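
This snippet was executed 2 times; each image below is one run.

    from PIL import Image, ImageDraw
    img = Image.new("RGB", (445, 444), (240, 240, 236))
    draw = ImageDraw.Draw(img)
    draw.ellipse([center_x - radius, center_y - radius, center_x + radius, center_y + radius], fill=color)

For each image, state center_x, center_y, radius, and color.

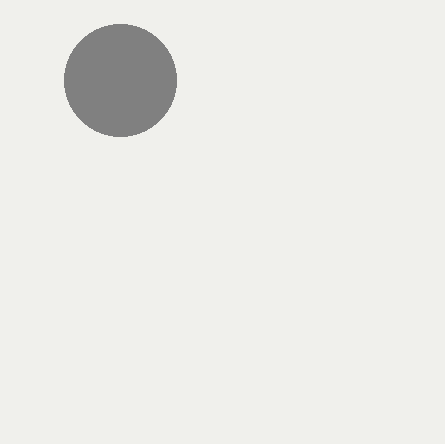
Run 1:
center_x = 120; center_y = 80; radius = 56; color = 'gray'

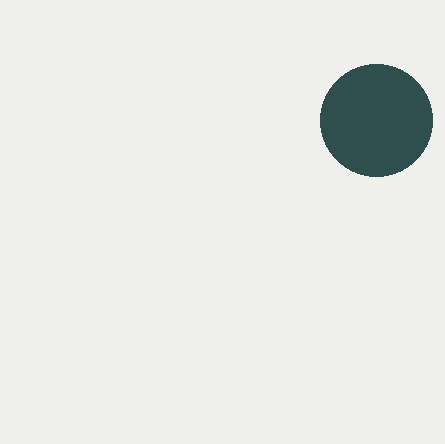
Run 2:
center_x = 376, center_y = 120, radius = 56, color = 'darkslategray'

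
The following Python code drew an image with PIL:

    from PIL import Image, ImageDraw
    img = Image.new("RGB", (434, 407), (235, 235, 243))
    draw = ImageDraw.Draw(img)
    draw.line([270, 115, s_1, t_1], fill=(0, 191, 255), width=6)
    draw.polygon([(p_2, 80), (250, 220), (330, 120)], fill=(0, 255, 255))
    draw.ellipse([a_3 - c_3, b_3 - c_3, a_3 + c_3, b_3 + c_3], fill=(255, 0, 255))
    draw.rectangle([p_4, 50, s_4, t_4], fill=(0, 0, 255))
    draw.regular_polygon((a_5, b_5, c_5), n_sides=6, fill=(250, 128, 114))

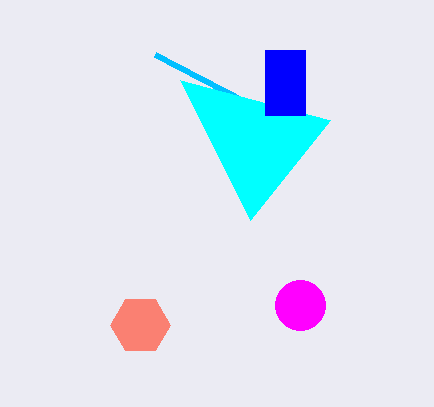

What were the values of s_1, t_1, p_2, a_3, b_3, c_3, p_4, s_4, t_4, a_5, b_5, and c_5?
s_1 = 155; t_1 = 55; p_2 = 180; a_3 = 300; b_3 = 305; c_3 = 25; p_4 = 265; s_4 = 305; t_4 = 115; a_5 = 140; b_5 = 325; c_5 = 30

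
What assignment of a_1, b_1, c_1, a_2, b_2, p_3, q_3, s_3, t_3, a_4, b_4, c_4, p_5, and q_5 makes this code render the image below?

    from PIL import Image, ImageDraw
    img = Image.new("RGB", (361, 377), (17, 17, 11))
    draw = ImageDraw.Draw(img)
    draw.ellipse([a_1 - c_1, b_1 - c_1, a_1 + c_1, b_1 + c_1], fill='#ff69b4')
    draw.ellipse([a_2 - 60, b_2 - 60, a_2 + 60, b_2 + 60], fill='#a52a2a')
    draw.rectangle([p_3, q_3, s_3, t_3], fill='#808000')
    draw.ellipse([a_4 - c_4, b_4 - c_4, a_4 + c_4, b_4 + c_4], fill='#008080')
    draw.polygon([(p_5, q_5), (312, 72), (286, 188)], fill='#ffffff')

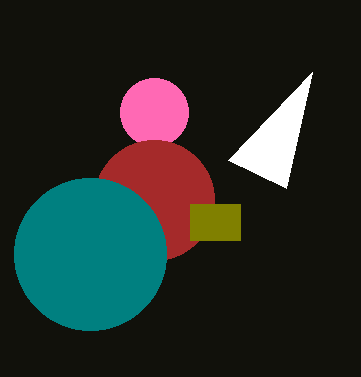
a_1 = 154
b_1 = 112
c_1 = 34
a_2 = 154
b_2 = 200
p_3 = 190
q_3 = 204
s_3 = 240
t_3 = 240
a_4 = 90
b_4 = 254
c_4 = 76
p_5 = 228
q_5 = 160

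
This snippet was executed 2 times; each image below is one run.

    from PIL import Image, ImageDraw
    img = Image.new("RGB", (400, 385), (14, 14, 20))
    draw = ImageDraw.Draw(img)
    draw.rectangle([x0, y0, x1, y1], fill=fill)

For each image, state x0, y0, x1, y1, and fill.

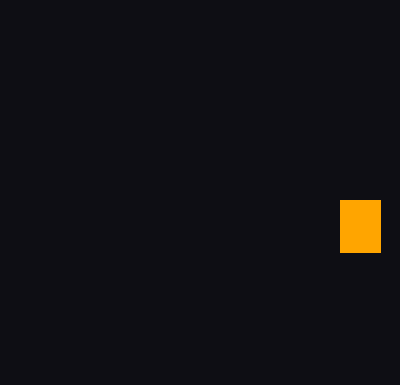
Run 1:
x0 = 340
y0 = 200
x1 = 380
y1 = 252
fill = 'orange'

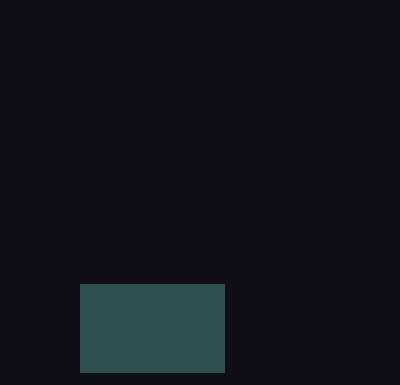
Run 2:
x0 = 80; y0 = 284; x1 = 224; y1 = 372; fill = 'darkslategray'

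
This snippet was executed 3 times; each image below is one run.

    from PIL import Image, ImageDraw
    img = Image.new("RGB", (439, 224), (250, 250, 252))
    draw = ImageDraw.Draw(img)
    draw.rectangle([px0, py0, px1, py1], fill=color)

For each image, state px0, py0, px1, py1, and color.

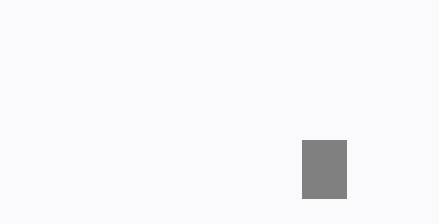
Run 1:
px0 = 302, py0 = 140, px1 = 346, py1 = 198, color = 'gray'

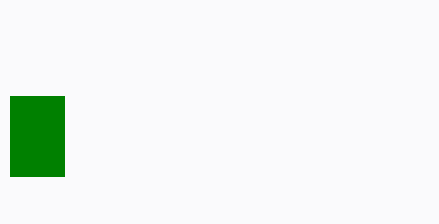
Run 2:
px0 = 10, py0 = 96, px1 = 64, py1 = 176, color = 'green'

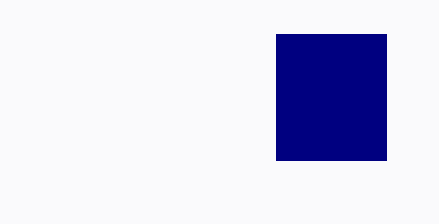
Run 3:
px0 = 276
py0 = 34
px1 = 386
py1 = 160
color = 'navy'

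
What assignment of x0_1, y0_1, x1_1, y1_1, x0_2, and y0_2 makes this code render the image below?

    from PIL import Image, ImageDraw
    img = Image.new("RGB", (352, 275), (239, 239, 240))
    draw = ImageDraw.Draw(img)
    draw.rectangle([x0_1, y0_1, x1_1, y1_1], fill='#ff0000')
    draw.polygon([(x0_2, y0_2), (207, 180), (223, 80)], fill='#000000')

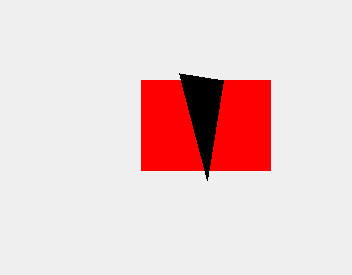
x0_1 = 141
y0_1 = 80
x1_1 = 270
y1_1 = 170
x0_2 = 179
y0_2 = 73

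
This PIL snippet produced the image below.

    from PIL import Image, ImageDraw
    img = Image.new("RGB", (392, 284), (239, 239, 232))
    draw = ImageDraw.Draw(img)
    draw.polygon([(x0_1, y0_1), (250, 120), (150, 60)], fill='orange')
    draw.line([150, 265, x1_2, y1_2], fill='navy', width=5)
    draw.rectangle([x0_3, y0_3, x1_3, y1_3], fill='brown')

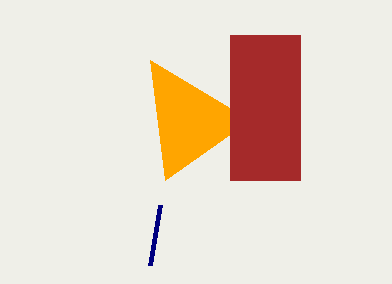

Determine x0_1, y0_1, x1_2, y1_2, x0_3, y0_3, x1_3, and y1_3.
x0_1 = 165, y0_1 = 180, x1_2 = 160, y1_2 = 205, x0_3 = 230, y0_3 = 35, x1_3 = 300, y1_3 = 180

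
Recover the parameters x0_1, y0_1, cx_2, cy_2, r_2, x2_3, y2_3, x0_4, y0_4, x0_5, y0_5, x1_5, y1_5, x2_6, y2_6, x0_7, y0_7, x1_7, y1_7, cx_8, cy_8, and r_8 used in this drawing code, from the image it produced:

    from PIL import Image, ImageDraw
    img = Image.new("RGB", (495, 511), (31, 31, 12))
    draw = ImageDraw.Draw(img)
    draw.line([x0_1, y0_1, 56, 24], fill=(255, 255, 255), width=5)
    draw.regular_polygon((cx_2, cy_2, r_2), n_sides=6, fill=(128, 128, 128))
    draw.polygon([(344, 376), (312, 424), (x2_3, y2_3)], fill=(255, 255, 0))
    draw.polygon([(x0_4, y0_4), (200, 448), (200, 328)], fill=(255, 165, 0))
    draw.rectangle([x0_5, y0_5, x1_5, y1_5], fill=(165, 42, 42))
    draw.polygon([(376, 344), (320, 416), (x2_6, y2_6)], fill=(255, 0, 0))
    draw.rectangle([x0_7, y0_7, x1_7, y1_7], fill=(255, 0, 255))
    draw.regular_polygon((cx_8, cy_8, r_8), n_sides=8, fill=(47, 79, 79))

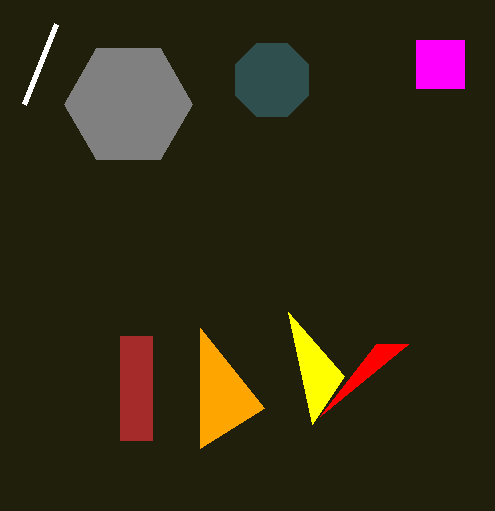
x0_1 = 24
y0_1 = 104
cx_2 = 128
cy_2 = 104
r_2 = 64
x2_3 = 288
y2_3 = 312
x0_4 = 264
y0_4 = 408
x0_5 = 120
y0_5 = 336
x1_5 = 152
y1_5 = 440
x2_6 = 408
y2_6 = 344
x0_7 = 416
y0_7 = 40
x1_7 = 464
y1_7 = 88
cx_8 = 272
cy_8 = 80
r_8 = 40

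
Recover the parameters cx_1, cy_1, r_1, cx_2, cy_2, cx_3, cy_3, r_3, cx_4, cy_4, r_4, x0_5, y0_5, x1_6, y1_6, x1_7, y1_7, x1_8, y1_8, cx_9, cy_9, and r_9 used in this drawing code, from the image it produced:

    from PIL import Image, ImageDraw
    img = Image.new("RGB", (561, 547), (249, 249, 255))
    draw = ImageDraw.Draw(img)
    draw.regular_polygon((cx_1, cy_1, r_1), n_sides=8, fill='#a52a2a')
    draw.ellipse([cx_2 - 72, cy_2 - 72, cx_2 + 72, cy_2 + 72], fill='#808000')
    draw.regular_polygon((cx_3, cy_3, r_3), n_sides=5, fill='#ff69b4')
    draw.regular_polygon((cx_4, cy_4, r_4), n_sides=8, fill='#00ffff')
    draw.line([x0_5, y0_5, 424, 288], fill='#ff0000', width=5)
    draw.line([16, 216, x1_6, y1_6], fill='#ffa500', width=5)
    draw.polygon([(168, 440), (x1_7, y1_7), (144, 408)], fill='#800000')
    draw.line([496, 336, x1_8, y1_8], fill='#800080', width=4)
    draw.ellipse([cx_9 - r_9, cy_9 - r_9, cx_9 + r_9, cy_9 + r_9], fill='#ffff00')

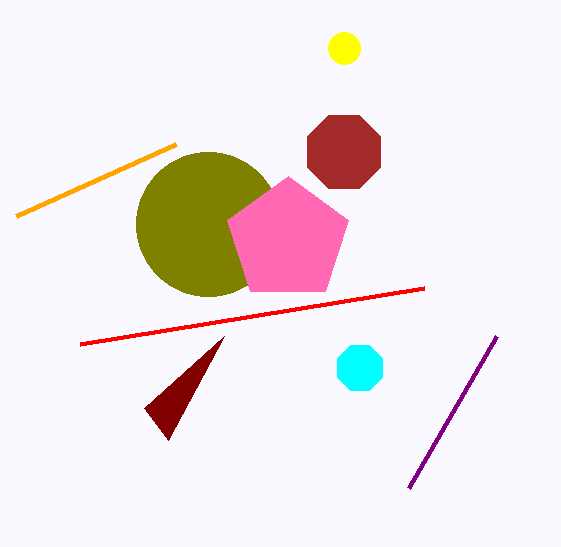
cx_1 = 344; cy_1 = 152; r_1 = 40; cx_2 = 208; cy_2 = 224; cx_3 = 288; cy_3 = 240; r_3 = 64; cx_4 = 360; cy_4 = 368; r_4 = 24; x0_5 = 80; y0_5 = 344; x1_6 = 176; y1_6 = 144; x1_7 = 224; y1_7 = 336; x1_8 = 408; y1_8 = 488; cx_9 = 344; cy_9 = 48; r_9 = 16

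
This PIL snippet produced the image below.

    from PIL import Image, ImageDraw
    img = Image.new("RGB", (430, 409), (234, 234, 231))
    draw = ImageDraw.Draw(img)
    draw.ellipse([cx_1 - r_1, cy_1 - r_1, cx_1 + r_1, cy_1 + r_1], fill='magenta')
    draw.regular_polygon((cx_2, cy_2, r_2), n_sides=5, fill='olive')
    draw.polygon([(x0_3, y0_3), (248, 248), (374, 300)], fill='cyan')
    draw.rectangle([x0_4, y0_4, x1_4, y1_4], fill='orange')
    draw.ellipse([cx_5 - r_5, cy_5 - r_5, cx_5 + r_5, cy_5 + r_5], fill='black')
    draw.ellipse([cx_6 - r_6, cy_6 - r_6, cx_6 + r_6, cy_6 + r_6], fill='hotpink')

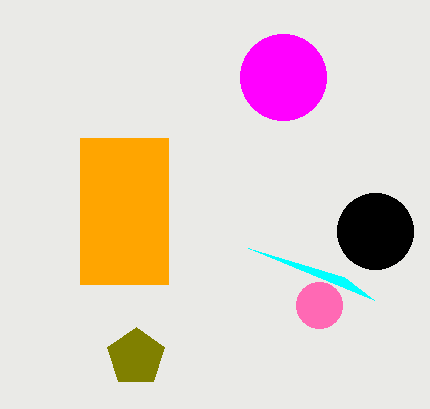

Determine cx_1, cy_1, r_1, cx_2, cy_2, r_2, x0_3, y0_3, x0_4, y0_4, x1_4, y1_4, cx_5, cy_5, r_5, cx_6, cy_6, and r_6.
cx_1 = 283, cy_1 = 77, r_1 = 43, cx_2 = 136, cy_2 = 357, r_2 = 30, x0_3 = 344, y0_3 = 277, x0_4 = 80, y0_4 = 138, x1_4 = 168, y1_4 = 284, cx_5 = 375, cy_5 = 231, r_5 = 38, cx_6 = 319, cy_6 = 305, r_6 = 23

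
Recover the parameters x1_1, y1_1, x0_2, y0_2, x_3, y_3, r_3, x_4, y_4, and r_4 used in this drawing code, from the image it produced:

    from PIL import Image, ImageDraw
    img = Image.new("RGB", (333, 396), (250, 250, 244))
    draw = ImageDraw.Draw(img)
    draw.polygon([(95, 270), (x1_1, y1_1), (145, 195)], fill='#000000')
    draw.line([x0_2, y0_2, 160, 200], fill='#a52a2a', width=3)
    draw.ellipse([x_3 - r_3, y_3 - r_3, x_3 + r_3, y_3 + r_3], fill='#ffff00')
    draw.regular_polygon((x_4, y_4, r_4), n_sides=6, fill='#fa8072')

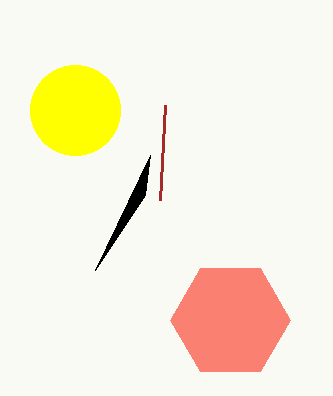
x1_1 = 150; y1_1 = 155; x0_2 = 165; y0_2 = 105; x_3 = 75; y_3 = 110; r_3 = 45; x_4 = 230; y_4 = 320; r_4 = 60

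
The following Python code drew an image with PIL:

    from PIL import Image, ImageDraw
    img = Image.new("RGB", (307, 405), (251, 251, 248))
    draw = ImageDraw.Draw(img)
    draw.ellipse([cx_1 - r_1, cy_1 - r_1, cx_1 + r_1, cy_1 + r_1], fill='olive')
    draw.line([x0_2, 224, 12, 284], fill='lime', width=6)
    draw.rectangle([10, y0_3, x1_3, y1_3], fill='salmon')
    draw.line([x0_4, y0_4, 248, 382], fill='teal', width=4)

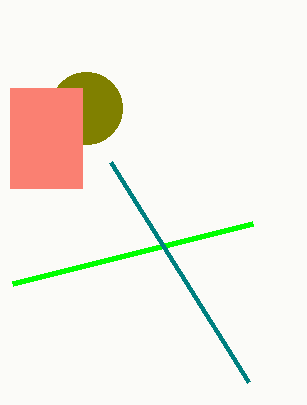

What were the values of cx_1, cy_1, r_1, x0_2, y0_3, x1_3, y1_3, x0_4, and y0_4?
cx_1 = 86; cy_1 = 108; r_1 = 36; x0_2 = 252; y0_3 = 88; x1_3 = 82; y1_3 = 188; x0_4 = 110; y0_4 = 162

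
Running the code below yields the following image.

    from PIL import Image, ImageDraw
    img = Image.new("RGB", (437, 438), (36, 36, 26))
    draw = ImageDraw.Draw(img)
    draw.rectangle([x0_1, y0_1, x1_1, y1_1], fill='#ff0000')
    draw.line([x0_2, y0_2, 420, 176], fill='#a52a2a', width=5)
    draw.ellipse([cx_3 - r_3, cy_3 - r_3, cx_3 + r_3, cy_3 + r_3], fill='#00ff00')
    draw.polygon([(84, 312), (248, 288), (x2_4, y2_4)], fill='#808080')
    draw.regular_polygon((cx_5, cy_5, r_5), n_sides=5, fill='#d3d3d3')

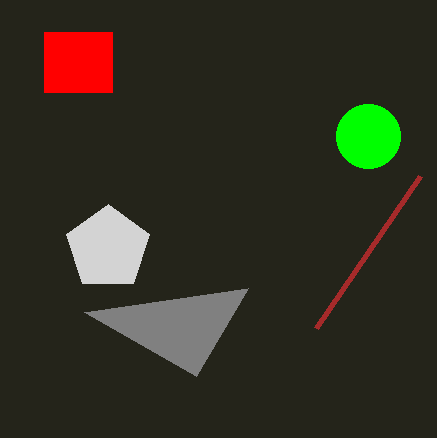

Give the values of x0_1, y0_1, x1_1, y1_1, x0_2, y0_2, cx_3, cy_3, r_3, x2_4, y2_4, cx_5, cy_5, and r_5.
x0_1 = 44
y0_1 = 32
x1_1 = 112
y1_1 = 92
x0_2 = 316
y0_2 = 328
cx_3 = 368
cy_3 = 136
r_3 = 32
x2_4 = 196
y2_4 = 376
cx_5 = 108
cy_5 = 248
r_5 = 44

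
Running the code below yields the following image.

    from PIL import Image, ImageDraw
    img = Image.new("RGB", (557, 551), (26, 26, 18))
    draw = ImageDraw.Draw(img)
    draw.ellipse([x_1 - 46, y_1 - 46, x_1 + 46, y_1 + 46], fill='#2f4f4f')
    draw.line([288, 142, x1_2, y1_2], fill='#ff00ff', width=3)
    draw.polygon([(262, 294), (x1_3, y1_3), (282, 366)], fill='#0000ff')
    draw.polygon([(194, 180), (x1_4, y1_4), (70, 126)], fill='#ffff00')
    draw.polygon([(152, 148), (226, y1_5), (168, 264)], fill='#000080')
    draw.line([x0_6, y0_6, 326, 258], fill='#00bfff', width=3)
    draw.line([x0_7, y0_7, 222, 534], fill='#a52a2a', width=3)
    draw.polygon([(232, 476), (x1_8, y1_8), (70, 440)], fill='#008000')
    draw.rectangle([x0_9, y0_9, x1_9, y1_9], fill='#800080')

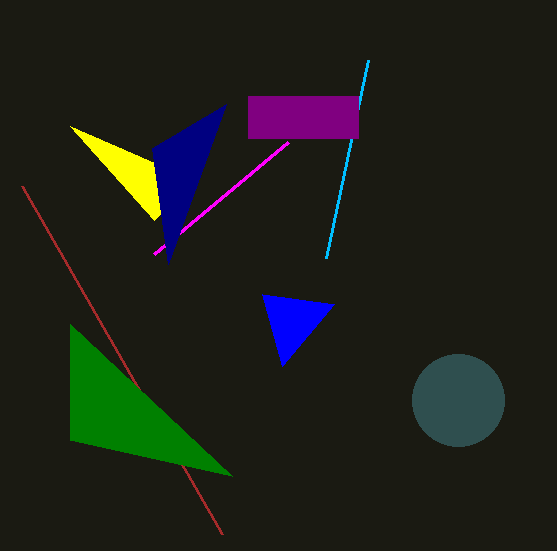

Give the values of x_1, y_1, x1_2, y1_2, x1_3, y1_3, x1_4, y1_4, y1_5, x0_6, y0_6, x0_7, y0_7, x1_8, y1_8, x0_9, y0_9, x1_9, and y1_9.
x_1 = 458, y_1 = 400, x1_2 = 154, y1_2 = 254, x1_3 = 334, y1_3 = 304, x1_4 = 154, y1_4 = 220, y1_5 = 104, x0_6 = 368, y0_6 = 60, x0_7 = 22, y0_7 = 186, x1_8 = 70, y1_8 = 324, x0_9 = 248, y0_9 = 96, x1_9 = 358, y1_9 = 138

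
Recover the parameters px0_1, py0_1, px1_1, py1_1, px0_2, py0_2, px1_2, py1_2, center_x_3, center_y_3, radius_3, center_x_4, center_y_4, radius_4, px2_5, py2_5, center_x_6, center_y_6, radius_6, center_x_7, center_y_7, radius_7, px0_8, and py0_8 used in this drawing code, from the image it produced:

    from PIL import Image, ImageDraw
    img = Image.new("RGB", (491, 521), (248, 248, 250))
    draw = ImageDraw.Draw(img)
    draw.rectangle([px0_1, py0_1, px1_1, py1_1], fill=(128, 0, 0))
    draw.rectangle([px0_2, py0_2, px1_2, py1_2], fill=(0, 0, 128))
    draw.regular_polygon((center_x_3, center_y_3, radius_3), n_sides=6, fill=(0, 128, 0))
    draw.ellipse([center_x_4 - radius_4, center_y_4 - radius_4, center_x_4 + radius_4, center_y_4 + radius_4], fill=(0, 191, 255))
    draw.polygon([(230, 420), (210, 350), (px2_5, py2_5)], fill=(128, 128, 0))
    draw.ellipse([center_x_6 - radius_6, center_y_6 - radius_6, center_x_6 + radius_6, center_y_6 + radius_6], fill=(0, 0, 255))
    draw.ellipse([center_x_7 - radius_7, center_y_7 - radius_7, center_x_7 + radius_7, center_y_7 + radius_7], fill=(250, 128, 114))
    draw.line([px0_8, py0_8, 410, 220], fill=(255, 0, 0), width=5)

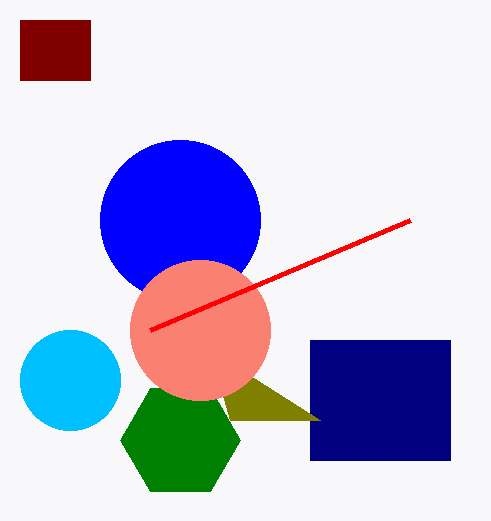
px0_1 = 20, py0_1 = 20, px1_1 = 90, py1_1 = 80, px0_2 = 310, py0_2 = 340, px1_2 = 450, py1_2 = 460, center_x_3 = 180, center_y_3 = 440, radius_3 = 60, center_x_4 = 70, center_y_4 = 380, radius_4 = 50, px2_5 = 320, py2_5 = 420, center_x_6 = 180, center_y_6 = 220, radius_6 = 80, center_x_7 = 200, center_y_7 = 330, radius_7 = 70, px0_8 = 150, py0_8 = 330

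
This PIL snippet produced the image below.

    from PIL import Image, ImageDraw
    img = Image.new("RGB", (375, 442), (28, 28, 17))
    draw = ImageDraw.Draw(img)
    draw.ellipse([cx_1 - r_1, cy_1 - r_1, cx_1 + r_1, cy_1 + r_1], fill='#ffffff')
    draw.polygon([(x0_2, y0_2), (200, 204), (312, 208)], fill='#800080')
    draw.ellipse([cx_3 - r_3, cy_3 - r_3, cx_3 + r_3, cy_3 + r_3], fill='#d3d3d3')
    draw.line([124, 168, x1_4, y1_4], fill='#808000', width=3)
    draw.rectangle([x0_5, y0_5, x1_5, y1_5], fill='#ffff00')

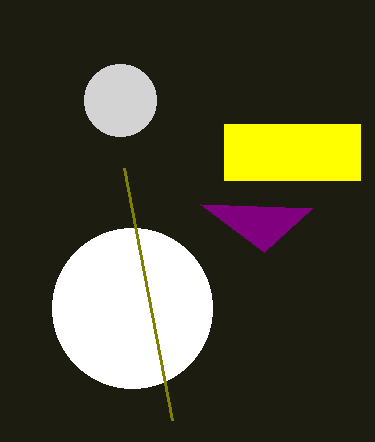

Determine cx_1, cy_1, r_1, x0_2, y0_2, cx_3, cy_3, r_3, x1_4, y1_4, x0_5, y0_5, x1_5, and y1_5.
cx_1 = 132
cy_1 = 308
r_1 = 80
x0_2 = 264
y0_2 = 252
cx_3 = 120
cy_3 = 100
r_3 = 36
x1_4 = 172
y1_4 = 420
x0_5 = 224
y0_5 = 124
x1_5 = 360
y1_5 = 180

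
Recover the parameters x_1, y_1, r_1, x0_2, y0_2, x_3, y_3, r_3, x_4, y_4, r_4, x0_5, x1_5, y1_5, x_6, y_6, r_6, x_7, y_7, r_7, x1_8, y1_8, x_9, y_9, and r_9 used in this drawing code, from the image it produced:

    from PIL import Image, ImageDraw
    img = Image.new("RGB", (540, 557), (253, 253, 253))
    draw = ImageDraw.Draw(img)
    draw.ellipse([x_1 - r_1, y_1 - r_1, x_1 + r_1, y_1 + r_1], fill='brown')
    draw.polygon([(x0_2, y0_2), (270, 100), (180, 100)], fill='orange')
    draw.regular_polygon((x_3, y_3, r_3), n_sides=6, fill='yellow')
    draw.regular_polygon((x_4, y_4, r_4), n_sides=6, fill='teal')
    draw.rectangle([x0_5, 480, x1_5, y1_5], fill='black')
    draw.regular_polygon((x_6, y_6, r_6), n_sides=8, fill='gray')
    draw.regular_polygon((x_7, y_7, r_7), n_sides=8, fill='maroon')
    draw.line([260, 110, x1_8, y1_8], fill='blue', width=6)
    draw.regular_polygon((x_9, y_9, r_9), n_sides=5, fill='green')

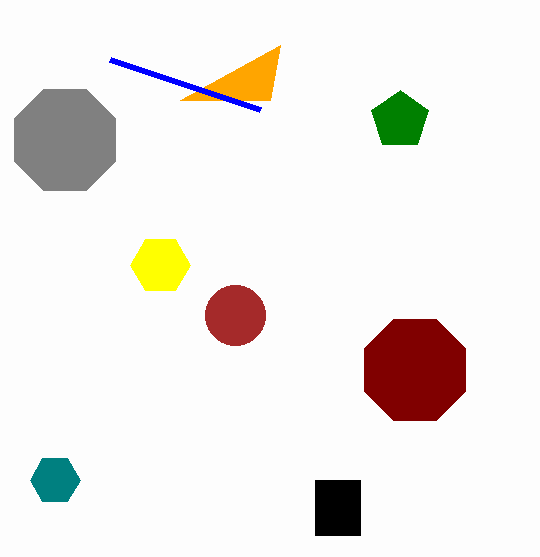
x_1 = 235; y_1 = 315; r_1 = 30; x0_2 = 280; y0_2 = 45; x_3 = 160; y_3 = 265; r_3 = 30; x_4 = 55; y_4 = 480; r_4 = 25; x0_5 = 315; x1_5 = 360; y1_5 = 535; x_6 = 65; y_6 = 140; r_6 = 55; x_7 = 415; y_7 = 370; r_7 = 55; x1_8 = 110; y1_8 = 60; x_9 = 400; y_9 = 120; r_9 = 30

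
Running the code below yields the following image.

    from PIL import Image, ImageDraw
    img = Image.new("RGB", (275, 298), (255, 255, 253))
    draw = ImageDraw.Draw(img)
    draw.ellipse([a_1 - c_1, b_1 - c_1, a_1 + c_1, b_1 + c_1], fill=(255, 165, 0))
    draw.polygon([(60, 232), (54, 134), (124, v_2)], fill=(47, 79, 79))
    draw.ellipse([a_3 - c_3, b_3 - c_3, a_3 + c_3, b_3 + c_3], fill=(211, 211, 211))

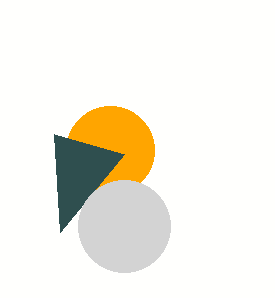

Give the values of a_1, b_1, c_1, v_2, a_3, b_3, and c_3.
a_1 = 110; b_1 = 150; c_1 = 44; v_2 = 154; a_3 = 124; b_3 = 226; c_3 = 46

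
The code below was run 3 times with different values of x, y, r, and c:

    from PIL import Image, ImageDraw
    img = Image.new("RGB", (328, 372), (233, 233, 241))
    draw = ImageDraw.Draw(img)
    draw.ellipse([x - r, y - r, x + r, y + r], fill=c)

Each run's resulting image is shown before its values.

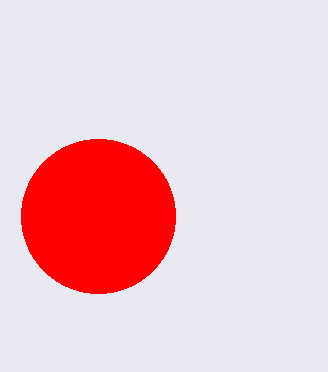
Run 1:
x = 98
y = 216
r = 77
c = 'red'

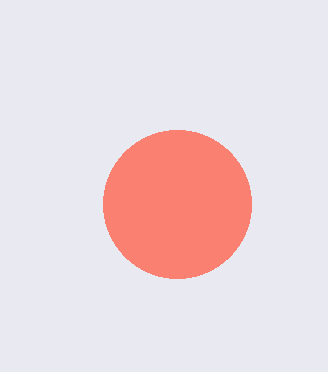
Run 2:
x = 177; y = 204; r = 74; c = 'salmon'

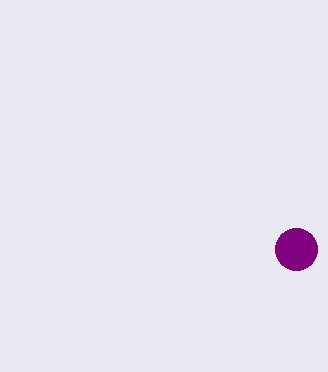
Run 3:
x = 296; y = 249; r = 21; c = 'purple'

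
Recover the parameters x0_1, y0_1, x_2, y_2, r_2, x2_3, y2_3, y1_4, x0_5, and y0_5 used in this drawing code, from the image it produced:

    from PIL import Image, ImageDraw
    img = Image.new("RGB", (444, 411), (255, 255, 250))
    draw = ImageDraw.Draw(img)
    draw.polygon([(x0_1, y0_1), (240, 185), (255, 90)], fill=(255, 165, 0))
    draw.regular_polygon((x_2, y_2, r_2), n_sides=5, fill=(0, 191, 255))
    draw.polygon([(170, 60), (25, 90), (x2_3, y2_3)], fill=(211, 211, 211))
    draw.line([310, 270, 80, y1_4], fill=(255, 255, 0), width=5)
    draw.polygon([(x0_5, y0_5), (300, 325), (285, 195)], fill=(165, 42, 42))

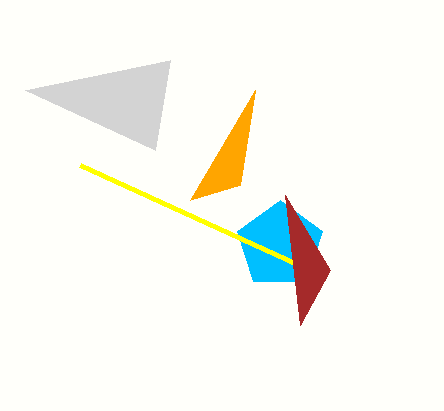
x0_1 = 190
y0_1 = 200
x_2 = 280
y_2 = 245
r_2 = 45
x2_3 = 155
y2_3 = 150
y1_4 = 165
x0_5 = 330
y0_5 = 270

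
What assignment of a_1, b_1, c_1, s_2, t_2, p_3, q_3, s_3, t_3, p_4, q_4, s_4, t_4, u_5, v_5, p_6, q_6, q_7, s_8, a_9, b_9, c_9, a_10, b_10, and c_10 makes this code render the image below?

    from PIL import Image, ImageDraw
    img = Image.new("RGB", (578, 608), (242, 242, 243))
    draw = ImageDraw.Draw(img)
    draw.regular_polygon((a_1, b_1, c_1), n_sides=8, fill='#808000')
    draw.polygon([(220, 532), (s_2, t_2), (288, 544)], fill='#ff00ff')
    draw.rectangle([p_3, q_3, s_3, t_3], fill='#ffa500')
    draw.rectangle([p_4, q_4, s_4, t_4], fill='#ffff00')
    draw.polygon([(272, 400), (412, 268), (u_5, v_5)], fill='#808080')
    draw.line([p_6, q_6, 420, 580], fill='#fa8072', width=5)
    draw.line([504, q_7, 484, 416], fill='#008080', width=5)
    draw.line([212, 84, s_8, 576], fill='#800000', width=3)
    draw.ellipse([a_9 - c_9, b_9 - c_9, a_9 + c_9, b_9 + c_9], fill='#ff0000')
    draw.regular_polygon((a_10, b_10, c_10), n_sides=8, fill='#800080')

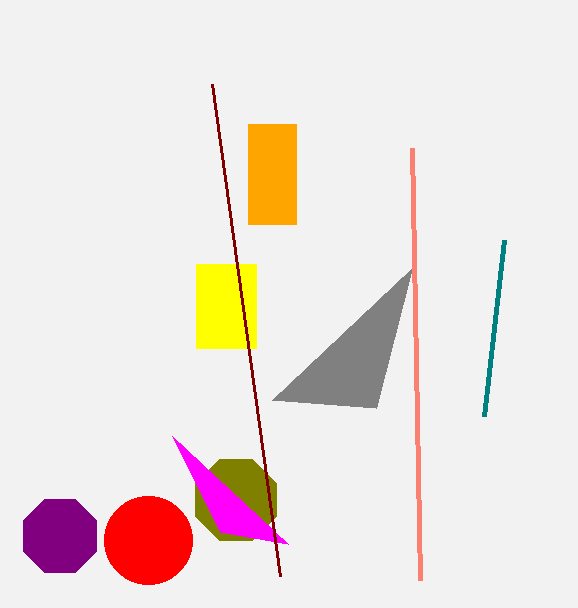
a_1 = 236
b_1 = 500
c_1 = 44
s_2 = 172
t_2 = 436
p_3 = 248
q_3 = 124
s_3 = 296
t_3 = 224
p_4 = 196
q_4 = 264
s_4 = 256
t_4 = 348
u_5 = 376
v_5 = 408
p_6 = 412
q_6 = 148
q_7 = 240
s_8 = 280
a_9 = 148
b_9 = 540
c_9 = 44
a_10 = 60
b_10 = 536
c_10 = 40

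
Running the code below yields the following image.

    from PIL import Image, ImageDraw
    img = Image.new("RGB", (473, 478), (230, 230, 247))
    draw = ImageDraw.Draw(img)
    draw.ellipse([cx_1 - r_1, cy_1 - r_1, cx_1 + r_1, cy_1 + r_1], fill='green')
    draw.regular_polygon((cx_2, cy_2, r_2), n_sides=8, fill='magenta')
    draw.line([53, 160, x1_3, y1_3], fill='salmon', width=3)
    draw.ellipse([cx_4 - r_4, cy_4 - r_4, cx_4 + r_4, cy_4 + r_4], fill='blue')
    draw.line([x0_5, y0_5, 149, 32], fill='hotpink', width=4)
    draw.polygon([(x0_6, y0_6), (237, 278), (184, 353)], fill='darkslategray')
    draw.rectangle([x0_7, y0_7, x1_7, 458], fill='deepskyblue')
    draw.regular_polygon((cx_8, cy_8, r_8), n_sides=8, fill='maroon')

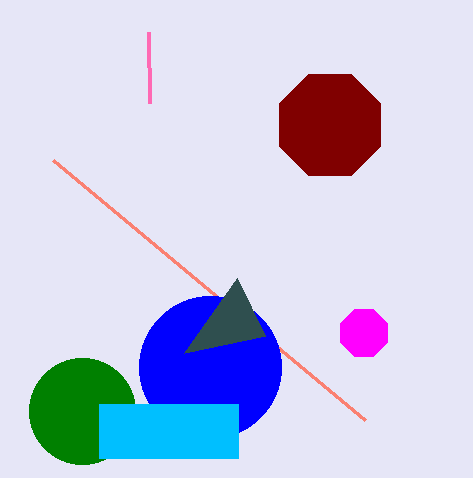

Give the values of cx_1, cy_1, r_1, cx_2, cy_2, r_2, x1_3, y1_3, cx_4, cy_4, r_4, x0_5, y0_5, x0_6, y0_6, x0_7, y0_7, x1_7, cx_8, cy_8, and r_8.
cx_1 = 82, cy_1 = 411, r_1 = 53, cx_2 = 364, cy_2 = 333, r_2 = 25, x1_3 = 365, y1_3 = 420, cx_4 = 210, cy_4 = 367, r_4 = 71, x0_5 = 150, y0_5 = 103, x0_6 = 265, y0_6 = 336, x0_7 = 99, y0_7 = 404, x1_7 = 238, cx_8 = 330, cy_8 = 125, r_8 = 55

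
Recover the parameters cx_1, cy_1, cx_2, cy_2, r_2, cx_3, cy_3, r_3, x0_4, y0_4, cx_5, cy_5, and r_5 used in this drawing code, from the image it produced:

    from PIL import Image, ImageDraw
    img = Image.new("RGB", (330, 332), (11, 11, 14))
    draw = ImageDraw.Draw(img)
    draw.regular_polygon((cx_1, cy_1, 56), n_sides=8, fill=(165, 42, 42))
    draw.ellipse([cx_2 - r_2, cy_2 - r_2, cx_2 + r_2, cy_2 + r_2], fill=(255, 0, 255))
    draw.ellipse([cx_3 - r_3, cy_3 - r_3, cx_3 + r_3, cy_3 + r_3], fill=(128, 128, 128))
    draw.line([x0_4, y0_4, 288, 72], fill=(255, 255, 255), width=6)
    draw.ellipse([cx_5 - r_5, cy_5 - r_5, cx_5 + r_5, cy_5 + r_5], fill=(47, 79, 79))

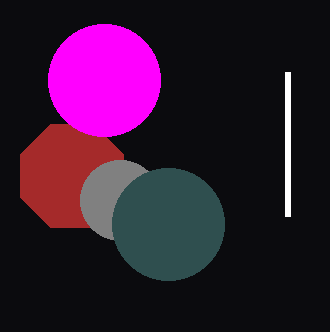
cx_1 = 72; cy_1 = 176; cx_2 = 104; cy_2 = 80; r_2 = 56; cx_3 = 120; cy_3 = 200; r_3 = 40; x0_4 = 288; y0_4 = 216; cx_5 = 168; cy_5 = 224; r_5 = 56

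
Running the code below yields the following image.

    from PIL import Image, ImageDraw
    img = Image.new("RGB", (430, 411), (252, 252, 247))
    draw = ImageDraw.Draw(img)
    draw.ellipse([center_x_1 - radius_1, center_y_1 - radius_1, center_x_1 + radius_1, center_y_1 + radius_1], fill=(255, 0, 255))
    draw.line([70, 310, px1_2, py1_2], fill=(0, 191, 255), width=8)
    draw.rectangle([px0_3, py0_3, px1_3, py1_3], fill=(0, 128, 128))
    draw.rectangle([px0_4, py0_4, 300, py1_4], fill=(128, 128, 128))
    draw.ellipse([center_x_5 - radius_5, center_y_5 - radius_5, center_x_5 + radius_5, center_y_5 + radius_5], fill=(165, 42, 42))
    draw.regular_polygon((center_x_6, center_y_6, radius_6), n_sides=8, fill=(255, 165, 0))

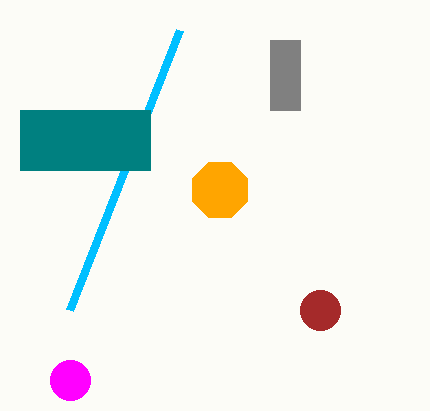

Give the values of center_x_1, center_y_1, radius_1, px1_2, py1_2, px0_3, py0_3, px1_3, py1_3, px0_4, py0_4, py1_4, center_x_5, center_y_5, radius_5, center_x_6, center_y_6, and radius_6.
center_x_1 = 70
center_y_1 = 380
radius_1 = 20
px1_2 = 180
py1_2 = 30
px0_3 = 20
py0_3 = 110
px1_3 = 150
py1_3 = 170
px0_4 = 270
py0_4 = 40
py1_4 = 110
center_x_5 = 320
center_y_5 = 310
radius_5 = 20
center_x_6 = 220
center_y_6 = 190
radius_6 = 30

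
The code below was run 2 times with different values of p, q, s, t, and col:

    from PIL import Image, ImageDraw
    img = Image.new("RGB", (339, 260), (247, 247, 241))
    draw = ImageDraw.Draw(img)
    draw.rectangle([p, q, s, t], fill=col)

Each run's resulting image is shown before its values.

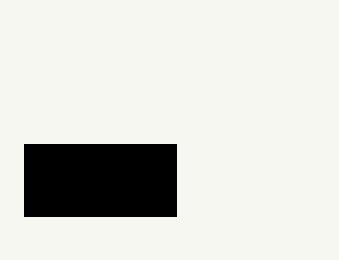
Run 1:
p = 24, q = 144, s = 176, t = 216, col = 'black'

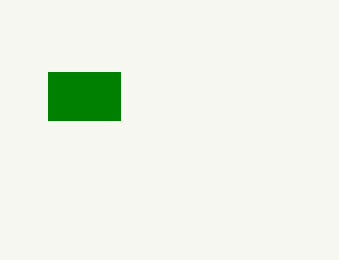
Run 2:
p = 48, q = 72, s = 120, t = 120, col = 'green'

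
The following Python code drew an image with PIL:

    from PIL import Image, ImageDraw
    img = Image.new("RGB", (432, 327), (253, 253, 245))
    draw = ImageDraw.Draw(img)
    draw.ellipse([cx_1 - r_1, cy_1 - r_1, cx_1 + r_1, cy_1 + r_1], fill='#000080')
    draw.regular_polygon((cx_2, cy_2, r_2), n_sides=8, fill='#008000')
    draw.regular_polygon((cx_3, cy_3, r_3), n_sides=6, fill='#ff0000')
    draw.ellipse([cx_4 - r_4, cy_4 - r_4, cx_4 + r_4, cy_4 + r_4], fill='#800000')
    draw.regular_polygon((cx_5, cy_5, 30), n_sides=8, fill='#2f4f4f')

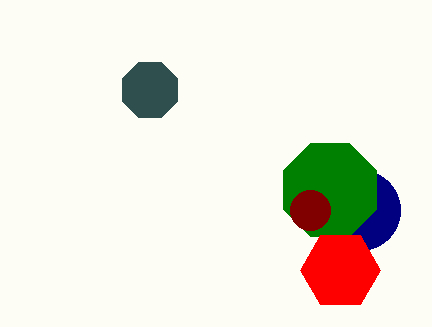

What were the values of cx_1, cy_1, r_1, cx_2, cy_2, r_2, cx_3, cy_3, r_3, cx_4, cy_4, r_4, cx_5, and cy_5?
cx_1 = 360, cy_1 = 210, r_1 = 40, cx_2 = 330, cy_2 = 190, r_2 = 50, cx_3 = 340, cy_3 = 270, r_3 = 40, cx_4 = 310, cy_4 = 210, r_4 = 20, cx_5 = 150, cy_5 = 90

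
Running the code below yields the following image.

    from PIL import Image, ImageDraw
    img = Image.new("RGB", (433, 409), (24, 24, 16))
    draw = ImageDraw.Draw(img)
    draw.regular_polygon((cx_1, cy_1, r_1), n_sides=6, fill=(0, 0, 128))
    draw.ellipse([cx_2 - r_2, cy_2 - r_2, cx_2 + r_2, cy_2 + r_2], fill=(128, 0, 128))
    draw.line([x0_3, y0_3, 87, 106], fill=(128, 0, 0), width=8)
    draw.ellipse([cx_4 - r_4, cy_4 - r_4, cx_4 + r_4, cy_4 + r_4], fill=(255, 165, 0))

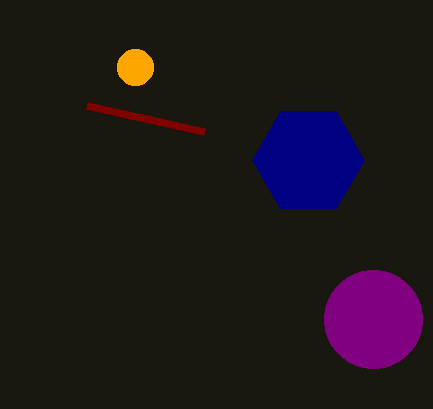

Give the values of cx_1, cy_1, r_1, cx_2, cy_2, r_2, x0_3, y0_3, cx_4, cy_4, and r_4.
cx_1 = 308
cy_1 = 160
r_1 = 56
cx_2 = 373
cy_2 = 319
r_2 = 49
x0_3 = 204
y0_3 = 132
cx_4 = 135
cy_4 = 67
r_4 = 18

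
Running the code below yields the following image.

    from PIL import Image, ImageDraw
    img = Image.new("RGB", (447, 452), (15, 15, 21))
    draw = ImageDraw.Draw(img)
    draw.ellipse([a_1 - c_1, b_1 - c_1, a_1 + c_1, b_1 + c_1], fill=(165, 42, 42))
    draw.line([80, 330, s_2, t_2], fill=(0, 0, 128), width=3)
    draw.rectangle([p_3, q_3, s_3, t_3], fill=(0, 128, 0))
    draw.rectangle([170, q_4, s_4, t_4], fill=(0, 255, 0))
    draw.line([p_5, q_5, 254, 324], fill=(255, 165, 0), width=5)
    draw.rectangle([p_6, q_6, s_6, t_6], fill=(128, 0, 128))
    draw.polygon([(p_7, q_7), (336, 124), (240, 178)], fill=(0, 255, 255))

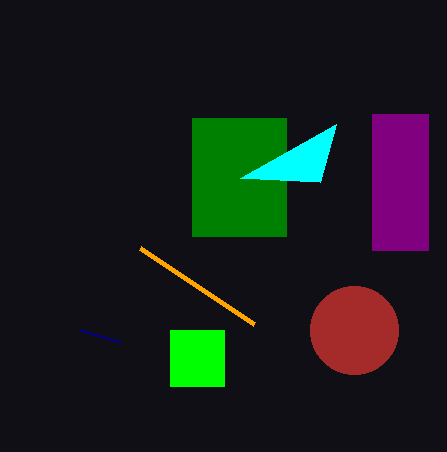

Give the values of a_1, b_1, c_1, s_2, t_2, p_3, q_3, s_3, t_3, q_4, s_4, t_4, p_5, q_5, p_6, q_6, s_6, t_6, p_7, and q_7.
a_1 = 354
b_1 = 330
c_1 = 44
s_2 = 120
t_2 = 342
p_3 = 192
q_3 = 118
s_3 = 286
t_3 = 236
q_4 = 330
s_4 = 224
t_4 = 386
p_5 = 140
q_5 = 248
p_6 = 372
q_6 = 114
s_6 = 428
t_6 = 250
p_7 = 320
q_7 = 182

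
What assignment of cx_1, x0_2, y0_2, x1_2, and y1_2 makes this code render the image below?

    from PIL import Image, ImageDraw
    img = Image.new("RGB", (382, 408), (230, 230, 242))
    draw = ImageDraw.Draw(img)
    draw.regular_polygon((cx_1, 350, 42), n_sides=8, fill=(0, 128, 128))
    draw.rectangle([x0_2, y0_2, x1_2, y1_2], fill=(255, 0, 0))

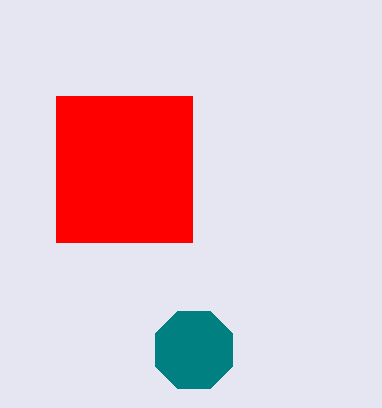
cx_1 = 194, x0_2 = 56, y0_2 = 96, x1_2 = 192, y1_2 = 242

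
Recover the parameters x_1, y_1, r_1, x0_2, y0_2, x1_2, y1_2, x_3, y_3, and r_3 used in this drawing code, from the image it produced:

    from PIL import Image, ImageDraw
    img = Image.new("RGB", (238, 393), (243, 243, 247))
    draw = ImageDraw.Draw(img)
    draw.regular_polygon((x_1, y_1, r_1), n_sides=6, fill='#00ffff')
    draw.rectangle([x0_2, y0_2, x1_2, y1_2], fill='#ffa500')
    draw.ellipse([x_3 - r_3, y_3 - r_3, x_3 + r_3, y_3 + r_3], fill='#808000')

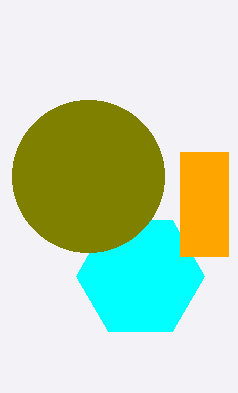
x_1 = 140, y_1 = 276, r_1 = 64, x0_2 = 180, y0_2 = 152, x1_2 = 228, y1_2 = 256, x_3 = 88, y_3 = 176, r_3 = 76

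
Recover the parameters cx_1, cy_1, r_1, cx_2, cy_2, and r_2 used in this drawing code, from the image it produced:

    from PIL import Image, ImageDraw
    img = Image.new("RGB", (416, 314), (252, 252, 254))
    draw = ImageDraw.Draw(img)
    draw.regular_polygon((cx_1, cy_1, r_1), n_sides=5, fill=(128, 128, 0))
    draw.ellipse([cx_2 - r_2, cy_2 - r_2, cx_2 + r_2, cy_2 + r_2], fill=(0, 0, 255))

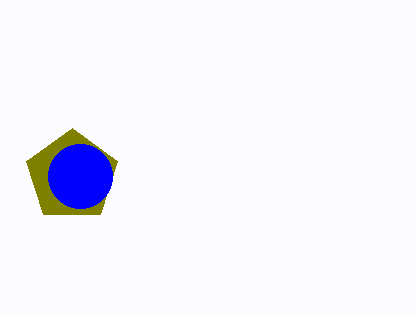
cx_1 = 72
cy_1 = 176
r_1 = 48
cx_2 = 80
cy_2 = 176
r_2 = 32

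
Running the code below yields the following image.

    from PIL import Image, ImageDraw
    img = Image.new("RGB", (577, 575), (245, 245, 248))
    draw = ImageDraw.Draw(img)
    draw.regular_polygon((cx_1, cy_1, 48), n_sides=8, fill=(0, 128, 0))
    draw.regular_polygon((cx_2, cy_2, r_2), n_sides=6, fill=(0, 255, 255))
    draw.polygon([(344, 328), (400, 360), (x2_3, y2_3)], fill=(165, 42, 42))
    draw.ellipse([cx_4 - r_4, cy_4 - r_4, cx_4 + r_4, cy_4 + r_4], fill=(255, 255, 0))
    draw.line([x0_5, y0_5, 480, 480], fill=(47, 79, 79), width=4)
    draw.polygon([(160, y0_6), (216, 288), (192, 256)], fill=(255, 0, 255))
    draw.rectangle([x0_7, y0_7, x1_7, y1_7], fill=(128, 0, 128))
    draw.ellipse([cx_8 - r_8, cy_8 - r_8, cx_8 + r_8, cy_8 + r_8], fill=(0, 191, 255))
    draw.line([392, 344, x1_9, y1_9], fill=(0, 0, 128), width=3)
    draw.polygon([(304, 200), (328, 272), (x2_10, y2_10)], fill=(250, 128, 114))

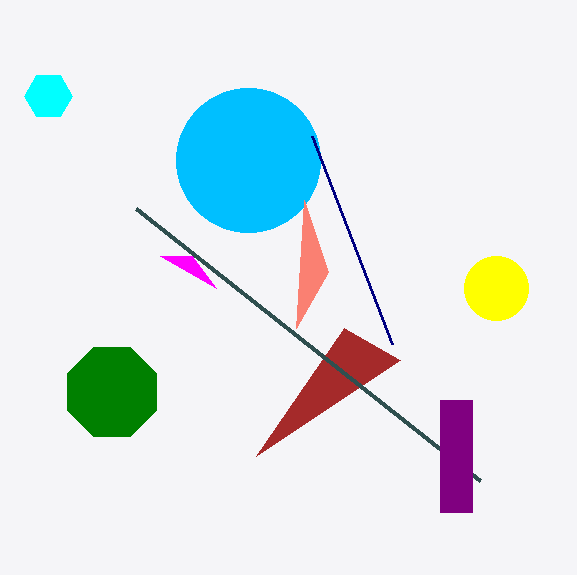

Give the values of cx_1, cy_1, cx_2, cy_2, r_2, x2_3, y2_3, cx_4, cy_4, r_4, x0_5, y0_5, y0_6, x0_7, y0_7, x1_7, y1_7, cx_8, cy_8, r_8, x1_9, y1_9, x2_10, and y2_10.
cx_1 = 112, cy_1 = 392, cx_2 = 48, cy_2 = 96, r_2 = 24, x2_3 = 256, y2_3 = 456, cx_4 = 496, cy_4 = 288, r_4 = 32, x0_5 = 136, y0_5 = 208, y0_6 = 256, x0_7 = 440, y0_7 = 400, x1_7 = 472, y1_7 = 512, cx_8 = 248, cy_8 = 160, r_8 = 72, x1_9 = 312, y1_9 = 136, x2_10 = 296, y2_10 = 328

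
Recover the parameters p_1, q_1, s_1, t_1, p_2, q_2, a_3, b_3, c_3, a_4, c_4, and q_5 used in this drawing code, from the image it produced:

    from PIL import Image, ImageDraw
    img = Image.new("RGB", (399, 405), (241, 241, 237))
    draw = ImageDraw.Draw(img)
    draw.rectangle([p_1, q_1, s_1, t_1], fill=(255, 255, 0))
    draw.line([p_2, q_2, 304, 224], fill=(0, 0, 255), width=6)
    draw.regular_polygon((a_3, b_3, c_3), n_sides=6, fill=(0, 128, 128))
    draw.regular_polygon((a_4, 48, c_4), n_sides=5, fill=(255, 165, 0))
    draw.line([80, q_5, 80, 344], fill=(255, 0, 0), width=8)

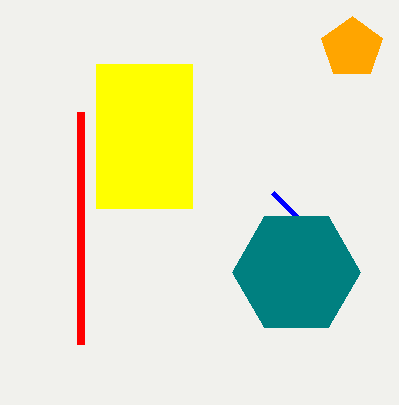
p_1 = 96, q_1 = 64, s_1 = 192, t_1 = 208, p_2 = 272, q_2 = 192, a_3 = 296, b_3 = 272, c_3 = 64, a_4 = 352, c_4 = 32, q_5 = 112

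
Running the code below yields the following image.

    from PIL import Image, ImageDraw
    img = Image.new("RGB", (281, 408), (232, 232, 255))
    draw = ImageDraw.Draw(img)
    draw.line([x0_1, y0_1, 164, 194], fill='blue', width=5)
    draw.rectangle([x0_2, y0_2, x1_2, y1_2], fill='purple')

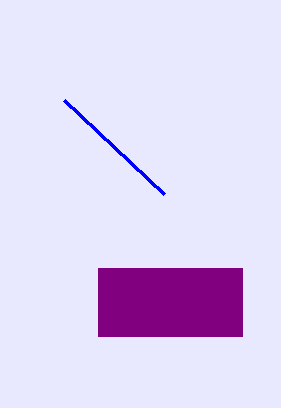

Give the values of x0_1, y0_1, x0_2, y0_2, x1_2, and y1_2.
x0_1 = 64, y0_1 = 100, x0_2 = 98, y0_2 = 268, x1_2 = 242, y1_2 = 336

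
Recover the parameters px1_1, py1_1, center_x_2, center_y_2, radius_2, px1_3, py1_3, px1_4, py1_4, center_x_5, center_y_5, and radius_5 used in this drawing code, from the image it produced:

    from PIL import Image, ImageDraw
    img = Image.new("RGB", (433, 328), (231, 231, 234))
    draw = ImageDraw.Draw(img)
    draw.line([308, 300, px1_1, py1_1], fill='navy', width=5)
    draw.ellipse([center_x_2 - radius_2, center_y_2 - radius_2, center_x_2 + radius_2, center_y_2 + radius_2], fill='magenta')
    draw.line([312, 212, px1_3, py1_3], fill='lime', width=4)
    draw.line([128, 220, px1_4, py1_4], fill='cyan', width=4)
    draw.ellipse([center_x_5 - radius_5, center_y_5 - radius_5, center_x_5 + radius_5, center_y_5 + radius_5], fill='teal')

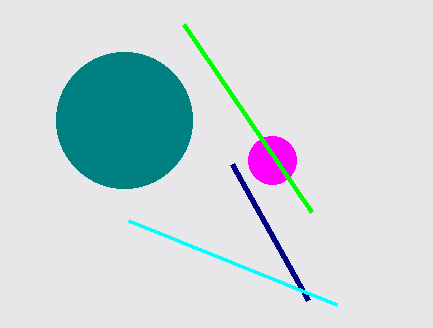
px1_1 = 232, py1_1 = 164, center_x_2 = 272, center_y_2 = 160, radius_2 = 24, px1_3 = 184, py1_3 = 24, px1_4 = 336, py1_4 = 304, center_x_5 = 124, center_y_5 = 120, radius_5 = 68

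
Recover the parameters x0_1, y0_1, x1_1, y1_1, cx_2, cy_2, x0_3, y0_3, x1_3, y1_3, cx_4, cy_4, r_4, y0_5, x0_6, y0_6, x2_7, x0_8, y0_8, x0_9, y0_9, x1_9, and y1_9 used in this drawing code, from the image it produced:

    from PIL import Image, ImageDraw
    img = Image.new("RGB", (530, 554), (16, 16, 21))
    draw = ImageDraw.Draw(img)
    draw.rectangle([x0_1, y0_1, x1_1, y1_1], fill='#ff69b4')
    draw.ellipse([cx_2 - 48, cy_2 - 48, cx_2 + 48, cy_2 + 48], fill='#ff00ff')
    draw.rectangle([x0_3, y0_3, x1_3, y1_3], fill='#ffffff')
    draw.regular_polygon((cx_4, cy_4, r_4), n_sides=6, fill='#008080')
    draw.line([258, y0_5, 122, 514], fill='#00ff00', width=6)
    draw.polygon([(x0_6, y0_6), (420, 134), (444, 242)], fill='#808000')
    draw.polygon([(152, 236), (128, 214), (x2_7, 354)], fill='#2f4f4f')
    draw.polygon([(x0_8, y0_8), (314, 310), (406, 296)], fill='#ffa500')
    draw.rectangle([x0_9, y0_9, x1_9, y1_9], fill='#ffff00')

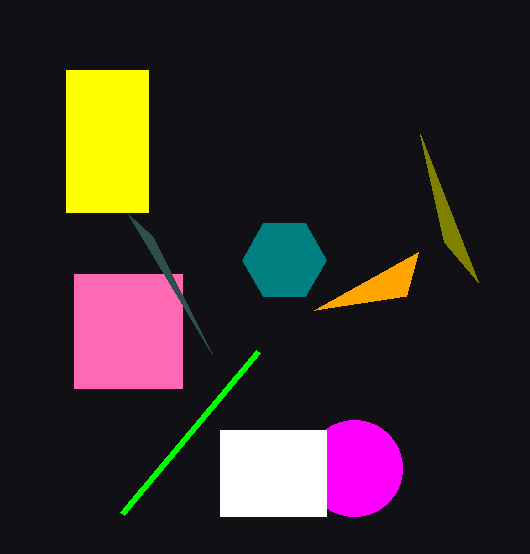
x0_1 = 74
y0_1 = 274
x1_1 = 182
y1_1 = 388
cx_2 = 354
cy_2 = 468
x0_3 = 220
y0_3 = 430
x1_3 = 326
y1_3 = 516
cx_4 = 284
cy_4 = 260
r_4 = 42
y0_5 = 352
x0_6 = 478
y0_6 = 282
x2_7 = 212
x0_8 = 418
y0_8 = 252
x0_9 = 66
y0_9 = 70
x1_9 = 148
y1_9 = 212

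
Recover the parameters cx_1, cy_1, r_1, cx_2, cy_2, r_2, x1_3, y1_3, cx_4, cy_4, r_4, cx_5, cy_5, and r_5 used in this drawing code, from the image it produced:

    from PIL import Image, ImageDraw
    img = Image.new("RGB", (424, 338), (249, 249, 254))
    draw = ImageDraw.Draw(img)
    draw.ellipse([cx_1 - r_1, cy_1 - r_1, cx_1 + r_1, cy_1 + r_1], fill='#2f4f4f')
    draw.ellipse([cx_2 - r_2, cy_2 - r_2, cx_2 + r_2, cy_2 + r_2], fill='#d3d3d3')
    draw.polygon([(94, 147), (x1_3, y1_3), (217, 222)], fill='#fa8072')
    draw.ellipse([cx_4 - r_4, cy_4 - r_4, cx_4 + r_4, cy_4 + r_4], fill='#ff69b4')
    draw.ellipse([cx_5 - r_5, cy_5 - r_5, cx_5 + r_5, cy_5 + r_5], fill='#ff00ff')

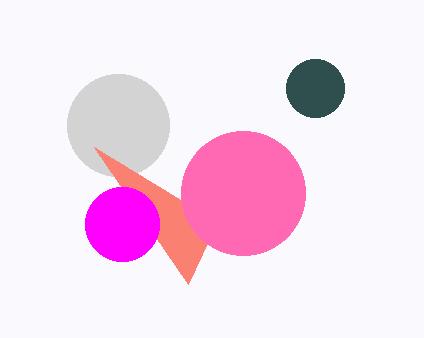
cx_1 = 315, cy_1 = 88, r_1 = 29, cx_2 = 118, cy_2 = 125, r_2 = 51, x1_3 = 188, y1_3 = 284, cx_4 = 243, cy_4 = 193, r_4 = 62, cx_5 = 122, cy_5 = 224, r_5 = 37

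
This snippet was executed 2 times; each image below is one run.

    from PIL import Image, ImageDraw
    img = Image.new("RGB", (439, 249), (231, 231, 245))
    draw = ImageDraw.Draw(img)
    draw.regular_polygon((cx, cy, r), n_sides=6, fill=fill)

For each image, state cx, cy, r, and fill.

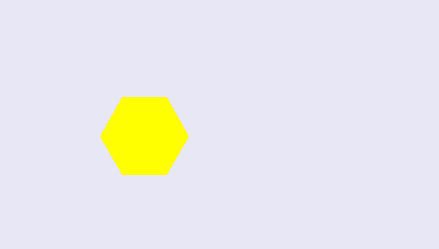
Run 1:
cx = 144
cy = 136
r = 44
fill = 'yellow'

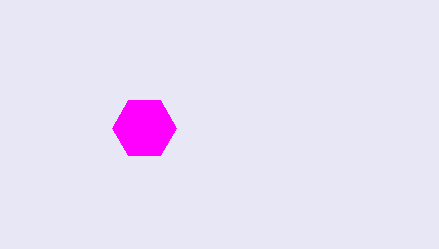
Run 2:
cx = 144, cy = 128, r = 32, fill = 'magenta'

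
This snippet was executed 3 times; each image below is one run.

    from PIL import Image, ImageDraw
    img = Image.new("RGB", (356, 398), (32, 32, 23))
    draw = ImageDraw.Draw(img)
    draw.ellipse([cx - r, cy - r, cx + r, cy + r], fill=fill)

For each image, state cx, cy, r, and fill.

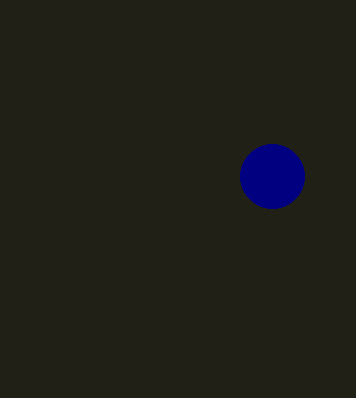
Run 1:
cx = 272; cy = 176; r = 32; fill = 'navy'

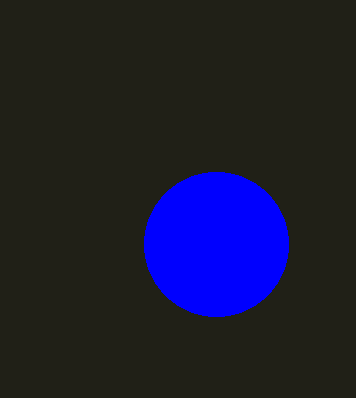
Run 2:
cx = 216; cy = 244; r = 72; fill = 'blue'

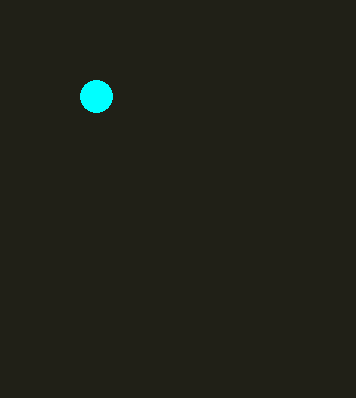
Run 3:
cx = 96
cy = 96
r = 16
fill = 'cyan'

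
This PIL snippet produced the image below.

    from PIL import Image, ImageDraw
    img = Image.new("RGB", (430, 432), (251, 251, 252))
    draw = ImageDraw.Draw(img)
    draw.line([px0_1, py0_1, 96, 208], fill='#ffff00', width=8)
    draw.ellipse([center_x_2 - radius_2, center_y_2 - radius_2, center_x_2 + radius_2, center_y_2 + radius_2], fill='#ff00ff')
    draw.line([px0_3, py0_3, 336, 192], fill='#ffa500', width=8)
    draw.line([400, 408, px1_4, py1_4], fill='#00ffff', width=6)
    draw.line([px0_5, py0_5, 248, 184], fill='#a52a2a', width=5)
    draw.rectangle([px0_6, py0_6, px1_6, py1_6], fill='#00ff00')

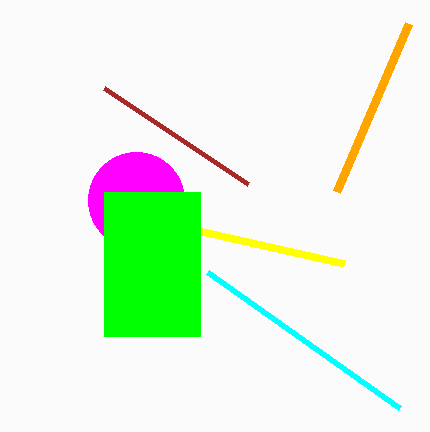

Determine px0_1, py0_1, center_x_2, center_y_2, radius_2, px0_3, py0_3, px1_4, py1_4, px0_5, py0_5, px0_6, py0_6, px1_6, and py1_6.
px0_1 = 344; py0_1 = 264; center_x_2 = 136; center_y_2 = 200; radius_2 = 48; px0_3 = 408; py0_3 = 24; px1_4 = 208; py1_4 = 272; px0_5 = 104; py0_5 = 88; px0_6 = 104; py0_6 = 192; px1_6 = 200; py1_6 = 336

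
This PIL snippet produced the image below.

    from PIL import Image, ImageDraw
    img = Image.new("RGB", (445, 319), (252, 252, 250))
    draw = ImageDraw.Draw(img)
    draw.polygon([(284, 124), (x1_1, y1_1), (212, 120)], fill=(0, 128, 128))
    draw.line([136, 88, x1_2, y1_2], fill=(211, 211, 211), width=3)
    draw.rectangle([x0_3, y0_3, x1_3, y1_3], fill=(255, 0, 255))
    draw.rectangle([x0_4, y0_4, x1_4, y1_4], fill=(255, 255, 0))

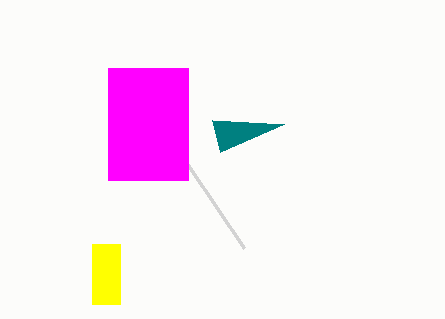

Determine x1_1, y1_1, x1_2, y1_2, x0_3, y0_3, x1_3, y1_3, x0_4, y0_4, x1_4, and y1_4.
x1_1 = 220
y1_1 = 152
x1_2 = 244
y1_2 = 248
x0_3 = 108
y0_3 = 68
x1_3 = 188
y1_3 = 180
x0_4 = 92
y0_4 = 244
x1_4 = 120
y1_4 = 304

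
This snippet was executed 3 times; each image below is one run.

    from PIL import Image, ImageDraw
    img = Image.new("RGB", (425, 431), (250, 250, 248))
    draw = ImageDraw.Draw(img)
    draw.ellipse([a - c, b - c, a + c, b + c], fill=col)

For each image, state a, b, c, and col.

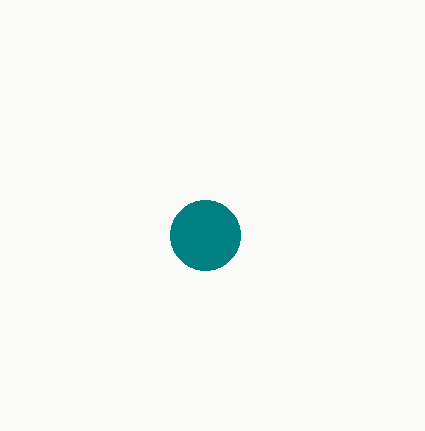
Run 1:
a = 205
b = 235
c = 35
col = 'teal'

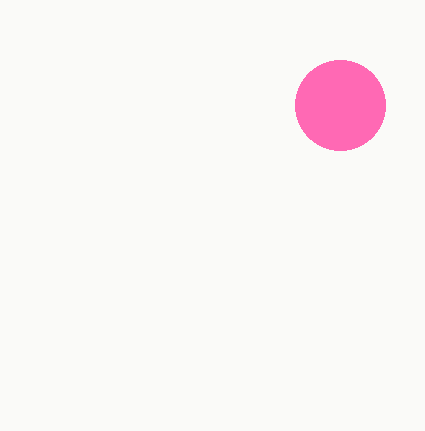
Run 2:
a = 340; b = 105; c = 45; col = 'hotpink'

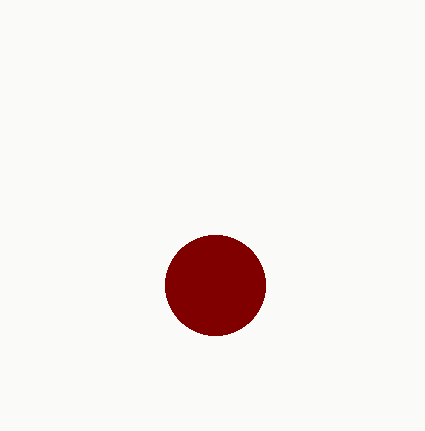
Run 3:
a = 215; b = 285; c = 50; col = 'maroon'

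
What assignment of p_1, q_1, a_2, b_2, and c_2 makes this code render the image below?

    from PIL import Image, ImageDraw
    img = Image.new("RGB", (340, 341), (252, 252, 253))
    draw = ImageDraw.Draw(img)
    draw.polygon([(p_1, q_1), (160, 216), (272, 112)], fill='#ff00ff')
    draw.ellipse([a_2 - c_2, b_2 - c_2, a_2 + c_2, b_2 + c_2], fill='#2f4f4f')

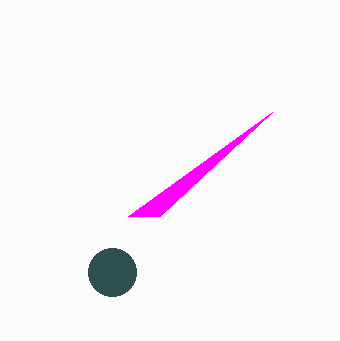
p_1 = 128; q_1 = 216; a_2 = 112; b_2 = 272; c_2 = 24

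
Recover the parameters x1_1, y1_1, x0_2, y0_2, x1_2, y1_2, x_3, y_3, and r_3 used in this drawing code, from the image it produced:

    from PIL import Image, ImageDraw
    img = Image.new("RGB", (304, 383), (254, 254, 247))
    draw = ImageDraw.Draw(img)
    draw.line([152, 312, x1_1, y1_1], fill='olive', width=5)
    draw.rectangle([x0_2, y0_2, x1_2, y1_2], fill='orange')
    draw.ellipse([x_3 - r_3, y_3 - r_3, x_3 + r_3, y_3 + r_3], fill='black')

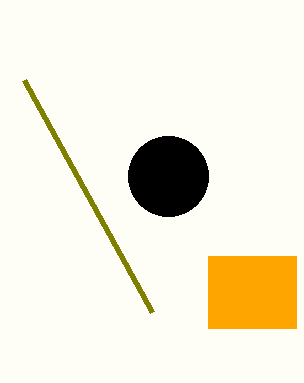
x1_1 = 24
y1_1 = 80
x0_2 = 208
y0_2 = 256
x1_2 = 296
y1_2 = 328
x_3 = 168
y_3 = 176
r_3 = 40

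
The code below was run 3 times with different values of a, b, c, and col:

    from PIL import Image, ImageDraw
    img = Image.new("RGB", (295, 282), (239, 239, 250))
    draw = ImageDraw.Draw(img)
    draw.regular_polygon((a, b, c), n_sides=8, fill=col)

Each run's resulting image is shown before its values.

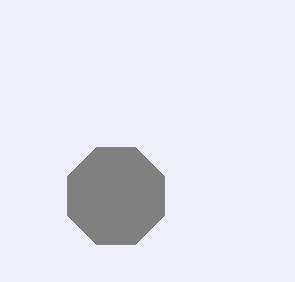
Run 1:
a = 116
b = 196
c = 52
col = 'gray'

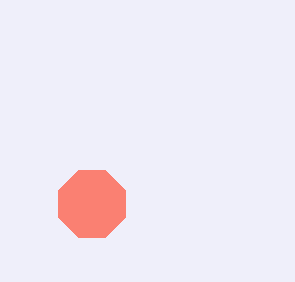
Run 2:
a = 92; b = 204; c = 36; col = 'salmon'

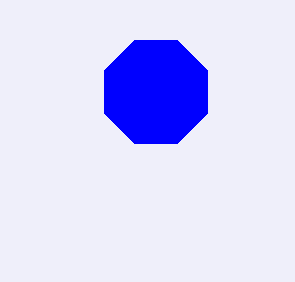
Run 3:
a = 156; b = 92; c = 56; col = 'blue'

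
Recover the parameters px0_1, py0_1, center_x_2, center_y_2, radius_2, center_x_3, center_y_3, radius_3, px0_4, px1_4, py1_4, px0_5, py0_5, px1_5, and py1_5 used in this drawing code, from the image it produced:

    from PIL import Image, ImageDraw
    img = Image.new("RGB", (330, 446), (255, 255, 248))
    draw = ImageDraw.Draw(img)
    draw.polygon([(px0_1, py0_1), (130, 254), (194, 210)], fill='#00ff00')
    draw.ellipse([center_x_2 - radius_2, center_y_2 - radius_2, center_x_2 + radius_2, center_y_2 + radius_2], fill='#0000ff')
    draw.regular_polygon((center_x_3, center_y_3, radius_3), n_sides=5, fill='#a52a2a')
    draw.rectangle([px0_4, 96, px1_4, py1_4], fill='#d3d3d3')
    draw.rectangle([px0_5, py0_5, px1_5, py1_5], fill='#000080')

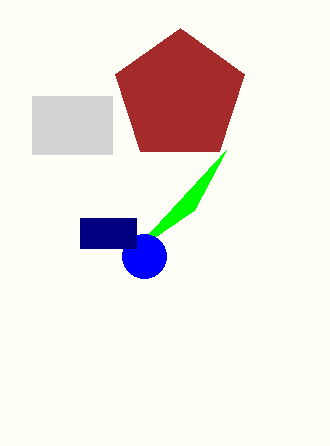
px0_1 = 226, py0_1 = 150, center_x_2 = 144, center_y_2 = 256, radius_2 = 22, center_x_3 = 180, center_y_3 = 96, radius_3 = 68, px0_4 = 32, px1_4 = 112, py1_4 = 154, px0_5 = 80, py0_5 = 218, px1_5 = 136, py1_5 = 248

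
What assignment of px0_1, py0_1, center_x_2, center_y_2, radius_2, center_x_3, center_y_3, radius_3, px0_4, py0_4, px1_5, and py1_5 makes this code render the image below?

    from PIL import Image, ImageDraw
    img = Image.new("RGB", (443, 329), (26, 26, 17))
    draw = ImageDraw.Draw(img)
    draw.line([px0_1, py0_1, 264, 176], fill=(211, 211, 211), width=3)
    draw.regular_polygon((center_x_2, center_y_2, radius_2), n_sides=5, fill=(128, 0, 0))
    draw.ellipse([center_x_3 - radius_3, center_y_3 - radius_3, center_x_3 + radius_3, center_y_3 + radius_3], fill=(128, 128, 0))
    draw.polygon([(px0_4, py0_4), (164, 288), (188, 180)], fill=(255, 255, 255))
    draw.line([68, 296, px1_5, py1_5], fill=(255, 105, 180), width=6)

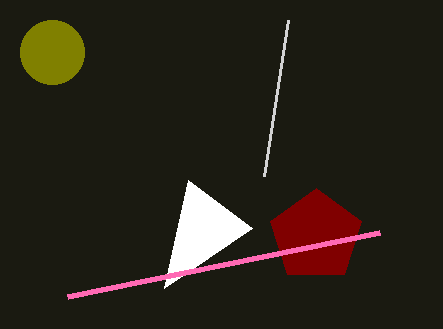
px0_1 = 288
py0_1 = 20
center_x_2 = 316
center_y_2 = 236
radius_2 = 48
center_x_3 = 52
center_y_3 = 52
radius_3 = 32
px0_4 = 252
py0_4 = 228
px1_5 = 380
py1_5 = 232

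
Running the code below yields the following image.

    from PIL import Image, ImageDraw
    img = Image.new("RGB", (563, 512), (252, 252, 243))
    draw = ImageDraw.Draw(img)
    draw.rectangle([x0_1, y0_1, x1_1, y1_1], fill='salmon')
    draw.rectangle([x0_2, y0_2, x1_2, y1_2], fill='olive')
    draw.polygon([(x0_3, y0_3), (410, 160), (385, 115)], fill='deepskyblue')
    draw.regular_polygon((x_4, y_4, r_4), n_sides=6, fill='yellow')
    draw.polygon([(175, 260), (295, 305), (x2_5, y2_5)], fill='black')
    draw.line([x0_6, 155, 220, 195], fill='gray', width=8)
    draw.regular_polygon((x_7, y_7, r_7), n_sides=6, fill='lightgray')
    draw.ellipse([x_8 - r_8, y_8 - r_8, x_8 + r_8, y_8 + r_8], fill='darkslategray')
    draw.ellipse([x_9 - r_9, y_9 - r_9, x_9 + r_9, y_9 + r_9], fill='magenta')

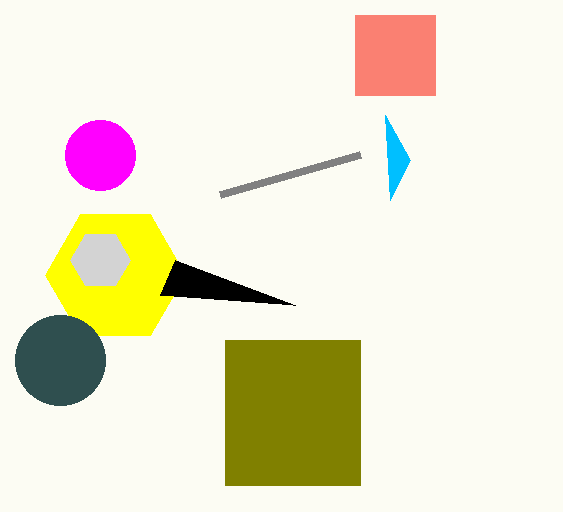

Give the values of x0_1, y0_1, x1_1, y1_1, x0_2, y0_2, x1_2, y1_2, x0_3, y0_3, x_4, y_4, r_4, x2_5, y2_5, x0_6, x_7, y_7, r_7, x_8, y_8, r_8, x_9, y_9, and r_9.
x0_1 = 355, y0_1 = 15, x1_1 = 435, y1_1 = 95, x0_2 = 225, y0_2 = 340, x1_2 = 360, y1_2 = 485, x0_3 = 390, y0_3 = 200, x_4 = 115, y_4 = 275, r_4 = 70, x2_5 = 160, y2_5 = 295, x0_6 = 360, x_7 = 100, y_7 = 260, r_7 = 30, x_8 = 60, y_8 = 360, r_8 = 45, x_9 = 100, y_9 = 155, r_9 = 35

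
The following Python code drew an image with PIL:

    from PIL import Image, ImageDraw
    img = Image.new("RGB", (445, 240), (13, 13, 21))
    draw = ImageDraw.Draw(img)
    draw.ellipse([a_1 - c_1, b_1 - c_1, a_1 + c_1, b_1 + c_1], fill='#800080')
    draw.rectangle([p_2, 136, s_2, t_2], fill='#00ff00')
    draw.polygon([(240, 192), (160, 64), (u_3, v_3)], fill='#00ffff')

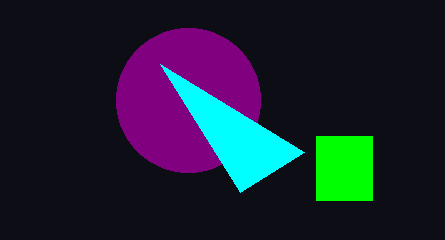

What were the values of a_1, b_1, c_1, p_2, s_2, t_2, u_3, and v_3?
a_1 = 188
b_1 = 100
c_1 = 72
p_2 = 316
s_2 = 372
t_2 = 200
u_3 = 304
v_3 = 152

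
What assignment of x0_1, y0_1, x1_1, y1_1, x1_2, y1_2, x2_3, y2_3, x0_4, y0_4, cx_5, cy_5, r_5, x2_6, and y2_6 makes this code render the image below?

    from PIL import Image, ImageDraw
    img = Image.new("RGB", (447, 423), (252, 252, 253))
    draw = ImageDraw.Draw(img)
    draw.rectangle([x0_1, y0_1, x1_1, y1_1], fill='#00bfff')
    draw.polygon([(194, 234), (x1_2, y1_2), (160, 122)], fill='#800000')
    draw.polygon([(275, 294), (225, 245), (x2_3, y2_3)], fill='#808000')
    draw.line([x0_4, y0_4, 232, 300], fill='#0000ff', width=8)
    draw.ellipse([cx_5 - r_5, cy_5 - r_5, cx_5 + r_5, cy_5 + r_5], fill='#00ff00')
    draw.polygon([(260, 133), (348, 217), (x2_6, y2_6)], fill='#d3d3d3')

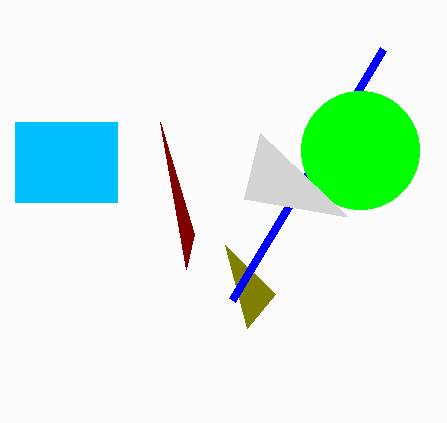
x0_1 = 15
y0_1 = 122
x1_1 = 117
y1_1 = 202
x1_2 = 186
y1_2 = 269
x2_3 = 247
y2_3 = 328
x0_4 = 383
y0_4 = 49
cx_5 = 360
cy_5 = 150
r_5 = 59
x2_6 = 244
y2_6 = 199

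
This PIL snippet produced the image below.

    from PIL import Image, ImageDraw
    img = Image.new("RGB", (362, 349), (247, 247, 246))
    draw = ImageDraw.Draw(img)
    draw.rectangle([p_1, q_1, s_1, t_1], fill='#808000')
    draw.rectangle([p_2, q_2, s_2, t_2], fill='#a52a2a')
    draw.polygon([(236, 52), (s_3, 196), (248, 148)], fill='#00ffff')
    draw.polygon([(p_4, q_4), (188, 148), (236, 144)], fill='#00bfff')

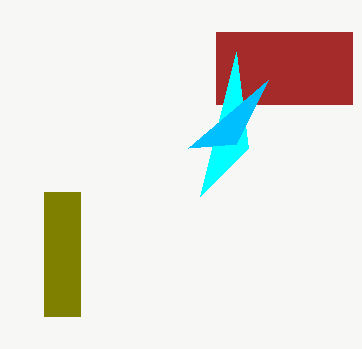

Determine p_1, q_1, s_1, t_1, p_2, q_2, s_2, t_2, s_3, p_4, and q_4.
p_1 = 44
q_1 = 192
s_1 = 80
t_1 = 316
p_2 = 216
q_2 = 32
s_2 = 352
t_2 = 104
s_3 = 200
p_4 = 268
q_4 = 80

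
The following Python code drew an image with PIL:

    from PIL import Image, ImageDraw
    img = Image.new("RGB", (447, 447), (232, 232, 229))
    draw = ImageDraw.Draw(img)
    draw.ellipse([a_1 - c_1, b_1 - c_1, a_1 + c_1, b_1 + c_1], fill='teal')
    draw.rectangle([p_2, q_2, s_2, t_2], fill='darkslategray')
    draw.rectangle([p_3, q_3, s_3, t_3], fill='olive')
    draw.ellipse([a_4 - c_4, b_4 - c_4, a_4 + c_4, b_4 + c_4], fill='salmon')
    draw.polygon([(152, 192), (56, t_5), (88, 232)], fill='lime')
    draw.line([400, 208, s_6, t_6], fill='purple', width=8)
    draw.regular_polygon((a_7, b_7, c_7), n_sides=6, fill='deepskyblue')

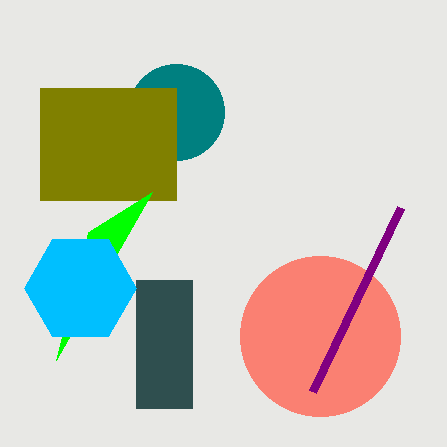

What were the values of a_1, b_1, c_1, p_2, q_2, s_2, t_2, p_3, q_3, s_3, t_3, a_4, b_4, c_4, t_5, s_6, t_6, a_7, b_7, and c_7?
a_1 = 176, b_1 = 112, c_1 = 48, p_2 = 136, q_2 = 280, s_2 = 192, t_2 = 408, p_3 = 40, q_3 = 88, s_3 = 176, t_3 = 200, a_4 = 320, b_4 = 336, c_4 = 80, t_5 = 360, s_6 = 312, t_6 = 392, a_7 = 80, b_7 = 288, c_7 = 56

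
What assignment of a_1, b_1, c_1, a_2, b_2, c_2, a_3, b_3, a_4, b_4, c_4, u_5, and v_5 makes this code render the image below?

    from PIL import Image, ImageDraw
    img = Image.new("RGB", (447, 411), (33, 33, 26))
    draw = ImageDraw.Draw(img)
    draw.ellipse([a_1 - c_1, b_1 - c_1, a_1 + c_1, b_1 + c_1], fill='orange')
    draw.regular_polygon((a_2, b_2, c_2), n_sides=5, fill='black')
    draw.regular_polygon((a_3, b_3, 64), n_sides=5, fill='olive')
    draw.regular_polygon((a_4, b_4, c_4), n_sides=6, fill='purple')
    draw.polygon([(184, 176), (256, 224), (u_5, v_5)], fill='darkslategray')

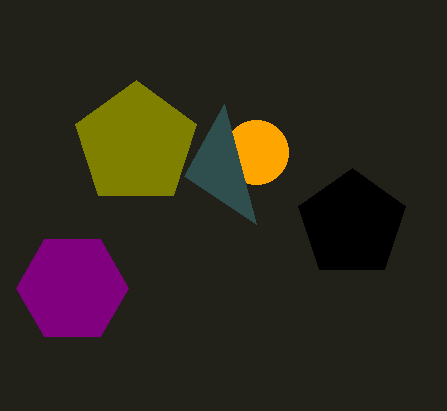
a_1 = 256; b_1 = 152; c_1 = 32; a_2 = 352; b_2 = 224; c_2 = 56; a_3 = 136; b_3 = 144; a_4 = 72; b_4 = 288; c_4 = 56; u_5 = 224; v_5 = 104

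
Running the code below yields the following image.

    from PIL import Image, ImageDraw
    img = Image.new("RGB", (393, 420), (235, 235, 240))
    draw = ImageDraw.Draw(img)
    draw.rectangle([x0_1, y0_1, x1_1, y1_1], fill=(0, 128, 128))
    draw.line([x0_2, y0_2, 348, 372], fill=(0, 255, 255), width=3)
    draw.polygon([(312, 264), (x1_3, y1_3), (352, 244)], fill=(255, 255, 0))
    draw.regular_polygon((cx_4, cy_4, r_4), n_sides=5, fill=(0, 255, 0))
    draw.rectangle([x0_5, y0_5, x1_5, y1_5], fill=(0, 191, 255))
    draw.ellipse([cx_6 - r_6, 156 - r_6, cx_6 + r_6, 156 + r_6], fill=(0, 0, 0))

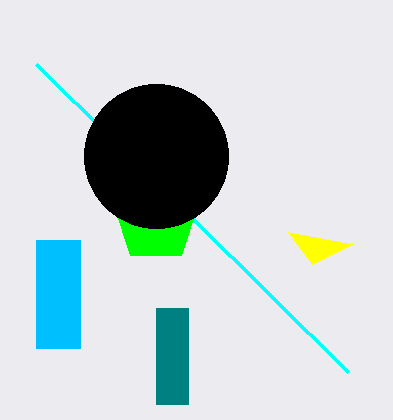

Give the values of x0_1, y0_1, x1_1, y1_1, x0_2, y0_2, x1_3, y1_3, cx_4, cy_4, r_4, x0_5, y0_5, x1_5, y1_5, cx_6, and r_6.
x0_1 = 156, y0_1 = 308, x1_1 = 188, y1_1 = 404, x0_2 = 36, y0_2 = 64, x1_3 = 288, y1_3 = 232, cx_4 = 156, cy_4 = 220, r_4 = 44, x0_5 = 36, y0_5 = 240, x1_5 = 80, y1_5 = 348, cx_6 = 156, r_6 = 72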